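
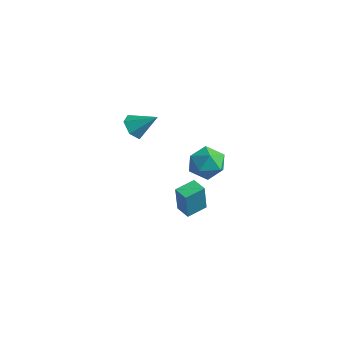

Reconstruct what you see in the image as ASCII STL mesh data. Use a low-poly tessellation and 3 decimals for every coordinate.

solid 
facet normal 0.247 0.964 -0.099
outer loop
vertex -0.131 2.458 -0.79
vertex -1.099 2.756 -0.3
vertex -0.18 2.585 0.327
endloop
endfacet
facet normal 0.829 0.558 -0.027
outer loop
vertex -0.131 2.458 -0.79
vertex -0.18 2.585 0.327
vertex 0.387 1.721 -0.116
endloop
endfacet
facet normal 0.829 0.076 -0.554
outer loop
vertex -0.131 2.458 -0.79
vertex 0.387 1.721 -0.116
vertex -0.181 1.357 -1.017
endloop
endfacet
facet normal 0.246 0.185 -0.951
outer loop
vertex -0.131 2.458 -0.79
vertex -0.181 1.357 -1.017
vertex -1.1 1.997 -1.13
endloop
endfacet
facet normal -0.114 0.733 -0.670
outer loop
vertex -0.131 2.458 -0.79
vertex -1.1 1.997 -1.13
vertex -1.099 2.756 -0.3
endloop
endfacet
facet normal 0.779 0.207 0.592
outer loop
vertex 0.387 1.721 -0.116
vertex -0.18 2.585 0.327
vertex -0.26 1.563 0.79
endloop
endfacet
facet normal -0.164 0.864 0.476
outer loop
vertex -0.18 2.585 0.327
vertex -1.099 2.756 -0.3
vertex -1.179 2.203 0.677
endloop
endfacet
facet normal -0.747 0.491 -0.448
outer loop
vertex -1.099 2.756 -0.3
vertex -1.1 1.997 -1.13
vertex -1.747 1.839 -0.224
endloop
endfacet
facet normal -0.165 -0.396 -0.903
outer loop
vertex -1.1 1.997 -1.13
vertex -0.181 1.357 -1.017
vertex -1.18 0.975 -0.667
endloop
endfacet
facet normal 0.778 -0.572 -0.260
outer loop
vertex -0.181 1.357 -1.017
vertex 0.387 1.721 -0.116
vertex -0.261 0.804 -0.04
endloop
endfacet
facet normal -0.246 -0.185 0.951
outer loop
vertex -1.229 1.102 0.45
vertex -0.26 1.563 0.79
vertex -1.179 2.203 0.677
endloop
endfacet
facet normal -0.829 -0.076 0.554
outer loop
vertex -1.229 1.102 0.45
vertex -1.179 2.203 0.677
vertex -1.747 1.839 -0.224
endloop
endfacet
facet normal -0.829 -0.558 0.027
outer loop
vertex -1.229 1.102 0.45
vertex -1.747 1.839 -0.224
vertex -1.18 0.975 -0.667
endloop
endfacet
facet normal -0.247 -0.964 0.099
outer loop
vertex -1.229 1.102 0.45
vertex -1.18 0.975 -0.667
vertex -0.261 0.804 -0.04
endloop
endfacet
facet normal 0.114 -0.733 0.670
outer loop
vertex -1.229 1.102 0.45
vertex -0.261 0.804 -0.04
vertex -0.26 1.563 0.79
endloop
endfacet
facet normal 0.165 0.396 0.903
outer loop
vertex -1.179 2.203 0.677
vertex -0.26 1.563 0.79
vertex -0.18 2.585 0.327
endloop
endfacet
facet normal -0.778 0.572 0.260
outer loop
vertex -1.747 1.839 -0.224
vertex -1.179 2.203 0.677
vertex -1.099 2.756 -0.3
endloop
endfacet
facet normal -0.779 -0.207 -0.592
outer loop
vertex -1.18 0.975 -0.667
vertex -1.747 1.839 -0.224
vertex -1.1 1.997 -1.13
endloop
endfacet
facet normal 0.164 -0.864 -0.476
outer loop
vertex -0.261 0.804 -0.04
vertex -1.18 0.975 -0.667
vertex -0.181 1.357 -1.017
endloop
endfacet
facet normal 0.747 -0.491 0.448
outer loop
vertex -0.26 1.563 0.79
vertex -0.261 0.804 -0.04
vertex 0.387 1.721 -0.116
endloop
endfacet
facet normal -0.659 -0.455 -0.599
outer loop
vertex -3.705 -0.88 1.959
vertex -4.137 -0.164 1.891
vertex -3.522 -0.336 1.345
endloop
endfacet
facet normal 0.928 -0.369 -0.050
outer loop
vertex -3.705 -0.88 1.959
vertex -3.522 -0.336 1.345
vertex -3.083 0.564 2.849
endloop
endfacet
facet normal -0.659 -0.455 -0.599
outer loop
vertex -3.522 -0.336 1.345
vertex -4.137 -0.164 1.891
vertex -3.955 0.38 1.277
endloop
endfacet
facet normal 0.771 0.421 -0.477
outer loop
vertex -3.522 -0.336 1.345
vertex -3.955 0.38 1.277
vertex -3.083 0.564 2.849
endloop
endfacet
facet normal -0.659 -0.455 -0.599
outer loop
vertex -3.955 0.38 1.277
vertex -4.137 -0.164 1.891
vertex -4.57 0.553 1.823
endloop
endfacet
facet normal 0.116 0.977 -0.179
outer loop
vertex -3.955 0.38 1.277
vertex -4.57 0.553 1.823
vertex -3.083 0.564 2.849
endloop
endfacet
facet normal -0.659 -0.455 -0.599
outer loop
vertex -4.57 0.553 1.823
vertex -4.137 -0.164 1.891
vertex -4.752 0.009 2.436
endloop
endfacet
facet normal -0.383 0.744 0.547
outer loop
vertex -4.57 0.553 1.823
vertex -4.752 0.009 2.436
vertex -3.083 0.564 2.849
endloop
endfacet
facet normal -0.659 -0.454 -0.600
outer loop
vertex -4.752 0.009 2.436
vertex -4.137 -0.164 1.891
vertex -4.32 -0.708 2.504
endloop
endfacet
facet normal -0.226 -0.044 0.973
outer loop
vertex -4.752 0.009 2.436
vertex -4.32 -0.708 2.504
vertex -3.083 0.564 2.849
endloop
endfacet
facet normal -0.659 -0.454 -0.600
outer loop
vertex -4.32 -0.708 2.504
vertex -4.137 -0.164 1.891
vertex -3.705 -0.88 1.959
endloop
endfacet
facet normal 0.430 -0.601 0.674
outer loop
vertex -4.32 -0.708 2.504
vertex -3.705 -0.88 1.959
vertex -3.083 0.564 2.849
endloop
endfacet
facet normal -0.985 0.138 0.108
outer loop
vertex 2.809 -4.025 2.889
vertex 2.985 -2.914 3.07
vertex 2.668 -3.73 1.22
endloop
endfacet
facet normal -0.154 -0.975 -0.159
outer loop
vertex 3.495 -3.846 1.13
vertex 2.809 -4.025 2.889
vertex 2.668 -3.73 1.22
endloop
endfacet
facet normal -0.985 0.138 0.108
outer loop
vertex 2.668 -3.73 1.22
vertex 2.985 -2.914 3.07
vertex 2.844 -2.618 1.402
endloop
endfacet
facet normal -0.082 0.174 -0.981
outer loop
vertex 2.844 -2.618 1.402
vertex 3.495 -3.846 1.13
vertex 2.668 -3.73 1.22
endloop
endfacet
facet normal 0.083 -0.173 0.981
outer loop
vertex 2.809 -4.025 2.889
vertex 3.812 -3.03 2.98
vertex 2.985 -2.914 3.07
endloop
endfacet
facet normal -0.156 -0.975 -0.160
outer loop
vertex 3.636 -4.142 2.798
vertex 2.809 -4.025 2.889
vertex 3.495 -3.846 1.13
endloop
endfacet
facet normal 0.083 -0.174 0.981
outer loop
vertex 3.636 -4.142 2.798
vertex 3.812 -3.03 2.98
vertex 2.809 -4.025 2.889
endloop
endfacet
facet normal 0.154 0.975 0.160
outer loop
vertex 2.985 -2.914 3.07
vertex 3.812 -3.03 2.98
vertex 2.844 -2.618 1.402
endloop
endfacet
facet normal -0.083 0.173 -0.981
outer loop
vertex 3.671 -2.735 1.311
vertex 3.495 -3.846 1.13
vertex 2.844 -2.618 1.402
endloop
endfacet
facet normal 0.155 0.975 0.159
outer loop
vertex 2.844 -2.618 1.402
vertex 3.812 -3.03 2.98
vertex 3.671 -2.735 1.311
endloop
endfacet
facet normal 0.984 -0.138 -0.108
outer loop
vertex 3.671 -2.735 1.311
vertex 3.636 -4.142 2.798
vertex 3.495 -3.846 1.13
endloop
endfacet
facet normal 0.985 -0.138 -0.108
outer loop
vertex 3.812 -3.03 2.98
vertex 3.636 -4.142 2.798
vertex 3.671 -2.735 1.311
endloop
endfacet

endsolid


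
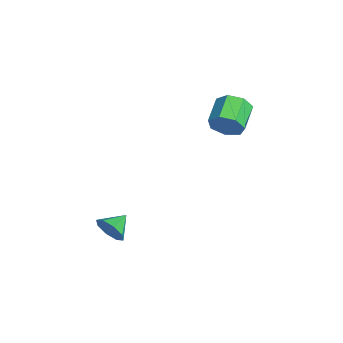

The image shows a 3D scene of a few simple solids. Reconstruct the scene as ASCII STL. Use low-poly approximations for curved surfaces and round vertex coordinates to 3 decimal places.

solid 
facet normal 0.630 -0.708 -0.319
outer loop
vertex 4.472 -4.144 -1.816
vertex 3.895 -4.308 -2.591
vertex 4.654 -3.717 -2.405
endloop
endfacet
facet normal 0.271 0.737 0.618
outer loop
vertex 4.472 -4.144 -1.816
vertex 4.654 -3.717 -2.405
vertex 3.025 -3.332 -2.149
endloop
endfacet
facet normal 0.630 -0.708 -0.320
outer loop
vertex 4.654 -3.717 -2.405
vertex 3.895 -4.308 -2.591
vertex 4.39 -3.636 -3.103
endloop
endfacet
facet normal 0.234 0.972 0.024
outer loop
vertex 4.654 -3.717 -2.405
vertex 4.39 -3.636 -3.103
vertex 3.025 -3.332 -2.149
endloop
endfacet
facet normal 0.630 -0.708 -0.320
outer loop
vertex 4.39 -3.636 -3.103
vertex 3.895 -4.308 -2.591
vertex 3.836 -3.949 -3.501
endloop
endfacet
facet normal -0.143 0.865 -0.481
outer loop
vertex 4.39 -3.636 -3.103
vertex 3.836 -3.949 -3.501
vertex 3.025 -3.332 -2.149
endloop
endfacet
facet normal 0.630 -0.707 -0.320
outer loop
vertex 3.836 -3.949 -3.501
vertex 3.895 -4.308 -2.591
vertex 3.317 -4.473 -3.365
endloop
endfacet
facet normal -0.640 0.478 -0.602
outer loop
vertex 3.836 -3.949 -3.501
vertex 3.317 -4.473 -3.365
vertex 3.025 -3.332 -2.149
endloop
endfacet
facet normal 0.630 -0.708 -0.320
outer loop
vertex 3.317 -4.473 -3.365
vertex 3.895 -4.308 -2.591
vertex 3.136 -4.9 -2.776
endloop
endfacet
facet normal -0.963 0.039 -0.268
outer loop
vertex 3.317 -4.473 -3.365
vertex 3.136 -4.9 -2.776
vertex 3.025 -3.332 -2.149
endloop
endfacet
facet normal 0.630 -0.708 -0.320
outer loop
vertex 3.136 -4.9 -2.776
vertex 3.895 -4.308 -2.591
vertex 3.399 -4.981 -2.078
endloop
endfacet
facet normal -0.925 -0.196 0.326
outer loop
vertex 3.136 -4.9 -2.776
vertex 3.399 -4.981 -2.078
vertex 3.025 -3.332 -2.149
endloop
endfacet
facet normal 0.629 -0.708 -0.320
outer loop
vertex 3.399 -4.981 -2.078
vertex 3.895 -4.308 -2.591
vertex 3.953 -4.668 -1.681
endloop
endfacet
facet normal -0.547 -0.088 0.833
outer loop
vertex 3.399 -4.981 -2.078
vertex 3.953 -4.668 -1.681
vertex 3.025 -3.332 -2.149
endloop
endfacet
facet normal 0.631 -0.707 -0.320
outer loop
vertex 3.953 -4.668 -1.681
vertex 3.895 -4.308 -2.591
vertex 4.472 -4.144 -1.816
endloop
endfacet
facet normal -0.052 0.298 0.953
outer loop
vertex 3.953 -4.668 -1.681
vertex 4.472 -4.144 -1.816
vertex 3.025 -3.332 -2.149
endloop
endfacet
facet normal 0.863 -0.375 -0.337
outer loop
vertex 0.701 2.899 3.318
vertex 0.187 2.463 2.487
vertex 0.636 3.431 2.56
endloop
endfacet
facet normal 0.499 0.729 0.469
outer loop
vertex 0.701 2.899 3.318
vertex 0.636 3.431 2.56
vertex -0.854 3.573 3.925
endloop
endfacet
facet normal 0.499 0.728 0.469
outer loop
vertex -0.854 3.573 3.925
vertex 0.636 3.431 2.56
vertex -0.919 4.106 3.167
endloop
endfacet
facet normal -0.864 0.374 0.337
outer loop
vertex -0.854 3.573 3.925
vertex -0.919 4.106 3.167
vertex -1.367 3.137 3.093
endloop
endfacet
facet normal 0.864 -0.375 -0.337
outer loop
vertex 0.636 3.431 2.56
vertex 0.187 2.463 2.487
vertex 0.234 3.235 1.747
endloop
endfacet
facet normal 0.257 0.903 -0.345
outer loop
vertex 0.636 3.431 2.56
vertex 0.234 3.235 1.747
vertex -0.919 4.106 3.167
endloop
endfacet
facet normal 0.256 0.903 -0.346
outer loop
vertex -0.919 4.106 3.167
vertex 0.234 3.235 1.747
vertex -1.321 3.909 2.354
endloop
endfacet
facet normal -0.864 0.374 0.337
outer loop
vertex -0.919 4.106 3.167
vertex -1.321 3.909 2.354
vertex -1.367 3.137 3.093
endloop
endfacet
facet normal 0.864 -0.375 -0.337
outer loop
vertex 0.234 3.235 1.747
vertex 0.187 2.463 2.487
vertex -0.204 2.457 1.491
endloop
endfacet
facet normal -0.179 0.397 -0.900
outer loop
vertex 0.234 3.235 1.747
vertex -0.204 2.457 1.491
vertex -1.321 3.909 2.354
endloop
endfacet
facet normal -0.179 0.398 -0.900
outer loop
vertex -1.321 3.909 2.354
vertex -0.204 2.457 1.491
vertex -1.758 3.131 2.097
endloop
endfacet
facet normal -0.864 0.374 0.337
outer loop
vertex -1.321 3.909 2.354
vertex -1.758 3.131 2.097
vertex -1.367 3.137 3.093
endloop
endfacet
facet normal 0.864 -0.375 -0.337
outer loop
vertex -0.204 2.457 1.491
vertex 0.187 2.463 2.487
vertex -0.347 1.683 1.985
endloop
endfacet
facet normal -0.480 -0.407 -0.777
outer loop
vertex -0.204 2.457 1.491
vertex -0.347 1.683 1.985
vertex -1.758 3.131 2.097
endloop
endfacet
facet normal -0.480 -0.408 -0.777
outer loop
vertex -1.758 3.131 2.097
vertex -0.347 1.683 1.985
vertex -1.901 2.358 2.591
endloop
endfacet
facet normal -0.864 0.375 0.337
outer loop
vertex -1.758 3.131 2.097
vertex -1.901 2.358 2.591
vertex -1.367 3.137 3.093
endloop
endfacet
facet normal 0.864 -0.374 -0.338
outer loop
vertex -0.347 1.683 1.985
vertex 0.187 2.463 2.487
vertex -0.087 1.497 2.856
endloop
endfacet
facet normal -0.420 -0.905 -0.068
outer loop
vertex -0.347 1.683 1.985
vertex -0.087 1.497 2.856
vertex -1.901 2.358 2.591
endloop
endfacet
facet normal -0.419 -0.905 -0.070
outer loop
vertex -1.901 2.358 2.591
vertex -0.087 1.497 2.856
vertex -1.642 2.171 3.463
endloop
endfacet
facet normal -0.864 0.375 0.337
outer loop
vertex -1.901 2.358 2.591
vertex -1.642 2.171 3.463
vertex -1.367 3.137 3.093
endloop
endfacet
facet normal 0.864 -0.374 -0.337
outer loop
vertex -0.087 1.497 2.856
vertex 0.187 2.463 2.487
vertex 0.379 2.038 3.45
endloop
endfacet
facet normal -0.043 -0.722 0.691
outer loop
vertex -0.087 1.497 2.856
vertex 0.379 2.038 3.45
vertex -1.642 2.171 3.463
endloop
endfacet
facet normal -0.043 -0.721 0.692
outer loop
vertex -1.642 2.171 3.463
vertex 0.379 2.038 3.45
vertex -1.176 2.712 4.056
endloop
endfacet
facet normal -0.864 0.375 0.337
outer loop
vertex -1.642 2.171 3.463
vertex -1.176 2.712 4.056
vertex -1.367 3.137 3.093
endloop
endfacet
facet normal 0.864 -0.375 -0.338
outer loop
vertex 0.379 2.038 3.45
vertex 0.187 2.463 2.487
vertex 0.701 2.899 3.318
endloop
endfacet
facet normal 0.365 0.006 0.931
outer loop
vertex 0.379 2.038 3.45
vertex 0.701 2.899 3.318
vertex -1.176 2.712 4.056
endloop
endfacet
facet normal 0.365 0.005 0.931
outer loop
vertex -1.176 2.712 4.056
vertex 0.701 2.899 3.318
vertex -0.854 3.573 3.925
endloop
endfacet
facet normal -0.864 0.374 0.337
outer loop
vertex -1.176 2.712 4.056
vertex -0.854 3.573 3.925
vertex -1.367 3.137 3.093
endloop
endfacet

endsolid


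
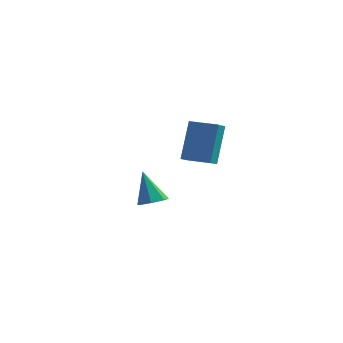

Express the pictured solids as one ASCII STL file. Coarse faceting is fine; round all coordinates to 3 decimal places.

solid 
facet normal 0.364 -0.171 -0.915
outer loop
vertex -2.104 2.63 -3.556
vertex -2.756 2.788 -3.845
vertex -2.198 3.238 -3.707
endloop
endfacet
facet normal 0.736 0.268 0.621
outer loop
vertex -2.104 2.63 -3.556
vertex -2.198 3.238 -3.707
vertex -3.404 3.092 -2.215
endloop
endfacet
facet normal 0.364 -0.171 -0.915
outer loop
vertex -2.198 3.238 -3.707
vertex -2.756 2.788 -3.845
vertex -2.712 3.507 -3.962
endloop
endfacet
facet normal 0.303 0.893 0.332
outer loop
vertex -2.198 3.238 -3.707
vertex -2.712 3.507 -3.962
vertex -3.404 3.092 -2.215
endloop
endfacet
facet normal 0.365 -0.171 -0.915
outer loop
vertex -2.712 3.507 -3.962
vertex -2.756 2.788 -3.845
vertex -3.259 3.234 -4.129
endloop
endfacet
facet normal -0.454 0.890 0.032
outer loop
vertex -2.712 3.507 -3.962
vertex -3.259 3.234 -4.129
vertex -3.404 3.092 -2.215
endloop
endfacet
facet normal 0.364 -0.173 -0.915
outer loop
vertex -3.259 3.234 -4.129
vertex -2.756 2.788 -3.845
vertex -3.427 2.625 -4.081
endloop
endfacet
facet normal -0.964 0.262 -0.054
outer loop
vertex -3.259 3.234 -4.129
vertex -3.427 2.625 -4.081
vertex -3.404 3.092 -2.215
endloop
endfacet
facet normal 0.364 -0.171 -0.916
outer loop
vertex -3.427 2.625 -4.081
vertex -2.756 2.788 -3.845
vertex -3.089 2.138 -3.856
endloop
endfacet
facet normal -0.843 -0.520 0.140
outer loop
vertex -3.427 2.625 -4.081
vertex -3.089 2.138 -3.856
vertex -3.404 3.092 -2.215
endloop
endfacet
facet normal 0.365 -0.172 -0.915
outer loop
vertex -3.089 2.138 -3.856
vertex -2.756 2.788 -3.845
vertex -2.501 2.141 -3.622
endloop
endfacet
facet normal -0.182 -0.865 0.468
outer loop
vertex -3.089 2.138 -3.856
vertex -2.501 2.141 -3.622
vertex -3.404 3.092 -2.215
endloop
endfacet
facet normal 0.364 -0.172 -0.915
outer loop
vertex -2.501 2.141 -3.622
vertex -2.756 2.788 -3.845
vertex -2.104 2.63 -3.556
endloop
endfacet
facet normal 0.520 -0.514 0.682
outer loop
vertex -2.501 2.141 -3.622
vertex -2.104 2.63 -3.556
vertex -3.404 3.092 -2.215
endloop
endfacet
facet normal -0.996 -0.081 0.025
outer loop
vertex 1.009 -1.419 2.903
vertex 0.935 -0.618 2.548
vertex 1.029 -2.224 1.084
endloop
endfacet
facet normal 0.084 -0.911 0.404
outer loop
vertex 2.285 -2.122 1.052
vertex 1.009 -1.419 2.903
vertex 1.029 -2.224 1.084
endloop
endfacet
facet normal -0.996 -0.081 0.025
outer loop
vertex 1.029 -2.224 1.084
vertex 0.935 -0.618 2.548
vertex 0.955 -1.423 0.728
endloop
endfacet
facet normal 0.010 -0.405 -0.914
outer loop
vertex 0.955 -1.423 0.728
vertex 2.285 -2.122 1.052
vertex 1.029 -2.224 1.084
endloop
endfacet
facet normal -0.010 0.404 0.915
outer loop
vertex 1.009 -1.419 2.903
vertex 2.191 -0.516 2.516
vertex 0.935 -0.618 2.548
endloop
endfacet
facet normal 0.084 -0.911 0.404
outer loop
vertex 2.265 -1.317 2.872
vertex 1.009 -1.419 2.903
vertex 2.285 -2.122 1.052
endloop
endfacet
facet normal -0.010 0.405 0.914
outer loop
vertex 2.265 -1.317 2.872
vertex 2.191 -0.516 2.516
vertex 1.009 -1.419 2.903
endloop
endfacet
facet normal -0.084 0.911 -0.404
outer loop
vertex 0.935 -0.618 2.548
vertex 2.191 -0.516 2.516
vertex 0.955 -1.423 0.728
endloop
endfacet
facet normal 0.010 -0.404 -0.915
outer loop
vertex 2.211 -1.321 0.697
vertex 2.285 -2.122 1.052
vertex 0.955 -1.423 0.728
endloop
endfacet
facet normal -0.084 0.911 -0.404
outer loop
vertex 0.955 -1.423 0.728
vertex 2.191 -0.516 2.516
vertex 2.211 -1.321 0.697
endloop
endfacet
facet normal 0.996 0.081 -0.025
outer loop
vertex 2.211 -1.321 0.697
vertex 2.265 -1.317 2.872
vertex 2.285 -2.122 1.052
endloop
endfacet
facet normal 0.996 0.081 -0.025
outer loop
vertex 2.191 -0.516 2.516
vertex 2.265 -1.317 2.872
vertex 2.211 -1.321 0.697
endloop
endfacet

endsolid


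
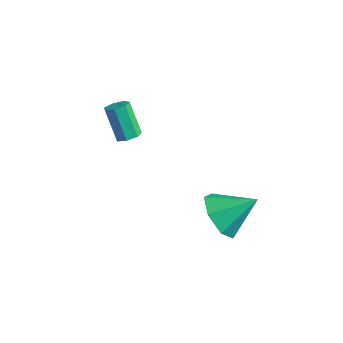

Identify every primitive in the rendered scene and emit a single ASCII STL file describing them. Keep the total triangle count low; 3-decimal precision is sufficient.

solid 
facet normal 0.524 -0.149 -0.838
outer loop
vertex -2.764 -3.894 -1.295
vertex -3.206 -3.913 -1.568
vertex -2.911 -3.5 -1.457
endloop
endfacet
facet normal 0.786 0.462 0.410
outer loop
vertex -2.764 -3.894 -1.295
vertex -2.911 -3.5 -1.457
vertex -3.552 -3.668 -0.038
endloop
endfacet
facet normal 0.787 0.462 0.410
outer loop
vertex -3.552 -3.668 -0.038
vertex -2.911 -3.5 -1.457
vertex -3.699 -3.273 -0.201
endloop
endfacet
facet normal -0.526 0.150 0.837
outer loop
vertex -3.552 -3.668 -0.038
vertex -3.699 -3.273 -0.201
vertex -3.994 -3.687 -0.312
endloop
endfacet
facet normal 0.526 -0.151 -0.837
outer loop
vertex -2.911 -3.5 -1.457
vertex -3.206 -3.913 -1.568
vertex -3.28 -3.416 -1.704
endloop
endfacet
facet normal 0.238 0.971 -0.026
outer loop
vertex -2.911 -3.5 -1.457
vertex -3.28 -3.416 -1.704
vertex -3.699 -3.273 -0.201
endloop
endfacet
facet normal 0.237 0.971 -0.026
outer loop
vertex -3.699 -3.273 -0.201
vertex -3.28 -3.416 -1.704
vertex -4.067 -3.19 -0.447
endloop
endfacet
facet normal -0.526 0.150 0.837
outer loop
vertex -3.699 -3.273 -0.201
vertex -4.067 -3.19 -0.447
vertex -3.994 -3.687 -0.312
endloop
endfacet
facet normal 0.525 -0.151 -0.837
outer loop
vertex -3.28 -3.416 -1.704
vertex -3.206 -3.913 -1.568
vertex -3.593 -3.707 -1.848
endloop
endfacet
facet normal -0.493 0.749 -0.443
outer loop
vertex -3.28 -3.416 -1.704
vertex -3.593 -3.707 -1.848
vertex -4.067 -3.19 -0.447
endloop
endfacet
facet normal -0.491 0.750 -0.443
outer loop
vertex -4.067 -3.19 -0.447
vertex -3.593 -3.707 -1.848
vertex -4.381 -3.481 -0.592
endloop
endfacet
facet normal -0.526 0.150 0.837
outer loop
vertex -4.067 -3.19 -0.447
vertex -4.381 -3.481 -0.592
vertex -3.994 -3.687 -0.312
endloop
endfacet
facet normal 0.525 -0.152 -0.837
outer loop
vertex -3.593 -3.707 -1.848
vertex -3.206 -3.913 -1.568
vertex -3.615 -4.153 -1.781
endloop
endfacet
facet normal -0.849 -0.037 -0.526
outer loop
vertex -3.593 -3.707 -1.848
vertex -3.615 -4.153 -1.781
vertex -4.381 -3.481 -0.592
endloop
endfacet
facet normal -0.849 -0.037 -0.526
outer loop
vertex -4.381 -3.481 -0.592
vertex -3.615 -4.153 -1.781
vertex -4.403 -3.927 -0.525
endloop
endfacet
facet normal -0.525 0.152 0.837
outer loop
vertex -4.381 -3.481 -0.592
vertex -4.403 -3.927 -0.525
vertex -3.994 -3.687 -0.312
endloop
endfacet
facet normal 0.525 -0.151 -0.838
outer loop
vertex -3.615 -4.153 -1.781
vertex -3.206 -3.913 -1.568
vertex -3.329 -4.418 -1.554
endloop
endfacet
facet normal -0.568 -0.795 -0.213
outer loop
vertex -3.615 -4.153 -1.781
vertex -3.329 -4.418 -1.554
vertex -4.403 -3.927 -0.525
endloop
endfacet
facet normal -0.568 -0.795 -0.213
outer loop
vertex -4.403 -3.927 -0.525
vertex -3.329 -4.418 -1.554
vertex -4.117 -4.192 -0.298
endloop
endfacet
facet normal -0.525 0.151 0.838
outer loop
vertex -4.403 -3.927 -0.525
vertex -4.117 -4.192 -0.298
vertex -3.994 -3.687 -0.312
endloop
endfacet
facet normal 0.524 -0.151 -0.838
outer loop
vertex -3.329 -4.418 -1.554
vertex -3.206 -3.913 -1.568
vertex -2.95 -4.303 -1.338
endloop
endfacet
facet normal 0.141 -0.955 0.261
outer loop
vertex -3.329 -4.418 -1.554
vertex -2.95 -4.303 -1.338
vertex -4.117 -4.192 -0.298
endloop
endfacet
facet normal 0.141 -0.955 0.260
outer loop
vertex -4.117 -4.192 -0.298
vertex -2.95 -4.303 -1.338
vertex -3.738 -4.077 -0.081
endloop
endfacet
facet normal -0.525 0.151 0.837
outer loop
vertex -4.117 -4.192 -0.298
vertex -3.738 -4.077 -0.081
vertex -3.994 -3.687 -0.312
endloop
endfacet
facet normal 0.524 -0.150 -0.838
outer loop
vertex -2.95 -4.303 -1.338
vertex -3.206 -3.913 -1.568
vertex -2.764 -3.894 -1.295
endloop
endfacet
facet normal 0.745 -0.395 0.538
outer loop
vertex -2.95 -4.303 -1.338
vertex -2.764 -3.894 -1.295
vertex -3.738 -4.077 -0.081
endloop
endfacet
facet normal 0.745 -0.395 0.538
outer loop
vertex -3.738 -4.077 -0.081
vertex -2.764 -3.894 -1.295
vertex -3.552 -3.668 -0.038
endloop
endfacet
facet normal -0.526 0.151 0.837
outer loop
vertex -3.738 -4.077 -0.081
vertex -3.552 -3.668 -0.038
vertex -3.994 -3.687 -0.312
endloop
endfacet
facet normal -0.595 -0.585 -0.551
outer loop
vertex 1.233 -2.969 -5.066
vertex 0.901 -3.482 -4.163
vertex 0.474 -2.599 -4.64
endloop
endfacet
facet normal 0.259 0.909 -0.328
outer loop
vertex 1.233 -2.969 -5.066
vertex 0.474 -2.599 -4.64
vertex 1.899 -2.498 -3.237
endloop
endfacet
facet normal -0.594 -0.585 -0.552
outer loop
vertex 0.474 -2.599 -4.64
vertex 0.901 -3.482 -4.163
vertex 0.036 -2.894 -3.855
endloop
endfacet
facet normal -0.268 0.942 0.204
outer loop
vertex 0.474 -2.599 -4.64
vertex 0.036 -2.894 -3.855
vertex 1.899 -2.498 -3.237
endloop
endfacet
facet normal -0.594 -0.585 -0.551
outer loop
vertex 0.036 -2.894 -3.855
vertex 0.901 -3.482 -4.163
vertex 0.249 -3.631 -3.302
endloop
endfacet
facet normal -0.367 0.488 0.792
outer loop
vertex 0.036 -2.894 -3.855
vertex 0.249 -3.631 -3.302
vertex 1.899 -2.498 -3.237
endloop
endfacet
facet normal -0.594 -0.586 -0.551
outer loop
vertex 0.249 -3.631 -3.302
vertex 0.901 -3.482 -4.163
vertex 0.953 -4.256 -3.397
endloop
endfacet
facet normal 0.036 -0.110 0.993
outer loop
vertex 0.249 -3.631 -3.302
vertex 0.953 -4.256 -3.397
vertex 1.899 -2.498 -3.237
endloop
endfacet
facet normal -0.595 -0.585 -0.551
outer loop
vertex 0.953 -4.256 -3.397
vertex 0.901 -3.482 -4.163
vertex 1.617 -4.298 -4.069
endloop
endfacet
facet normal 0.638 -0.403 0.656
outer loop
vertex 0.953 -4.256 -3.397
vertex 1.617 -4.298 -4.069
vertex 1.899 -2.498 -3.237
endloop
endfacet
facet normal -0.595 -0.585 -0.551
outer loop
vertex 1.617 -4.298 -4.069
vertex 0.901 -3.482 -4.163
vertex 1.742 -3.725 -4.812
endloop
endfacet
facet normal 0.985 -0.170 0.034
outer loop
vertex 1.617 -4.298 -4.069
vertex 1.742 -3.725 -4.812
vertex 1.899 -2.498 -3.237
endloop
endfacet
facet normal -0.595 -0.585 -0.551
outer loop
vertex 1.742 -3.725 -4.812
vertex 0.901 -3.482 -4.163
vertex 1.233 -2.969 -5.066
endloop
endfacet
facet normal 0.816 0.414 -0.404
outer loop
vertex 1.742 -3.725 -4.812
vertex 1.233 -2.969 -5.066
vertex 1.899 -2.498 -3.237
endloop
endfacet

endsolid


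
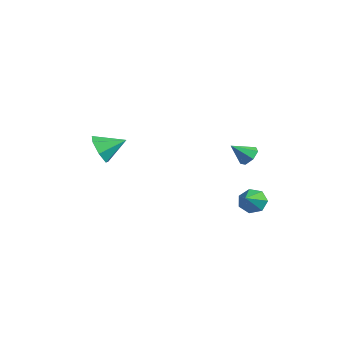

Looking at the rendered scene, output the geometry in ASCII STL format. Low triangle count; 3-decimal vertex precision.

solid 
facet normal -0.577 0.603 -0.551
outer loop
vertex 3.182 5.095 -2.443
vertex 2.651 4.493 -2.546
vertex 2.674 5.051 -1.959
endloop
endfacet
facet normal 0.570 0.510 0.644
outer loop
vertex 3.182 5.095 -2.443
vertex 2.674 5.051 -1.959
vertex 3.689 3.407 -1.554
endloop
endfacet
facet normal -0.577 0.603 -0.551
outer loop
vertex 2.674 5.051 -1.959
vertex 2.651 4.493 -2.546
vertex 2.148 4.586 -1.917
endloop
endfacet
facet normal -0.087 0.187 0.978
outer loop
vertex 2.674 5.051 -1.959
vertex 2.148 4.586 -1.917
vertex 3.689 3.407 -1.554
endloop
endfacet
facet normal -0.578 0.602 -0.551
outer loop
vertex 2.148 4.586 -1.917
vertex 2.651 4.493 -2.546
vertex 2.001 4.051 -2.348
endloop
endfacet
facet normal -0.515 -0.448 0.731
outer loop
vertex 2.148 4.586 -1.917
vertex 2.001 4.051 -2.348
vertex 3.689 3.407 -1.554
endloop
endfacet
facet normal -0.577 0.602 -0.551
outer loop
vertex 2.001 4.051 -2.348
vertex 2.651 4.493 -2.546
vertex 2.343 3.848 -2.928
endloop
endfacet
facet normal -0.392 -0.916 0.090
outer loop
vertex 2.001 4.051 -2.348
vertex 2.343 3.848 -2.928
vertex 3.689 3.407 -1.554
endloop
endfacet
facet normal -0.578 0.602 -0.551
outer loop
vertex 2.343 3.848 -2.928
vertex 2.651 4.493 -2.546
vertex 2.916 4.131 -3.22
endloop
endfacet
facet normal 0.191 -0.865 -0.464
outer loop
vertex 2.343 3.848 -2.928
vertex 2.916 4.131 -3.22
vertex 3.689 3.407 -1.554
endloop
endfacet
facet normal -0.577 0.603 -0.551
outer loop
vertex 2.916 4.131 -3.22
vertex 2.651 4.493 -2.546
vertex 3.29 4.686 -3.004
endloop
endfacet
facet normal 0.791 -0.334 -0.512
outer loop
vertex 2.916 4.131 -3.22
vertex 3.29 4.686 -3.004
vertex 3.689 3.407 -1.554
endloop
endfacet
facet normal -0.577 0.603 -0.551
outer loop
vertex 3.29 4.686 -3.004
vertex 2.651 4.493 -2.546
vertex 3.182 5.095 -2.443
endloop
endfacet
facet normal 0.960 0.279 -0.018
outer loop
vertex 3.29 4.686 -3.004
vertex 3.182 5.095 -2.443
vertex 3.689 3.407 -1.554
endloop
endfacet
facet normal 0.274 0.709 -0.650
outer loop
vertex 2.782 3.943 0.347
vertex 2.385 4.4 0.678
vertex 3.048 4.246 0.79
endloop
endfacet
facet normal 0.645 -0.753 0.128
outer loop
vertex 2.782 3.943 0.347
vertex 3.048 4.246 0.79
vertex 2.035 3.5 1.502
endloop
endfacet
facet normal 0.274 0.709 -0.649
outer loop
vertex 3.048 4.246 0.79
vertex 2.385 4.4 0.678
vertex 2.814 4.665 1.149
endloop
endfacet
facet normal 0.668 -0.233 0.707
outer loop
vertex 3.048 4.246 0.79
vertex 2.814 4.665 1.149
vertex 2.035 3.5 1.502
endloop
endfacet
facet normal 0.274 0.710 -0.649
outer loop
vertex 2.814 4.665 1.149
vertex 2.385 4.4 0.678
vertex 2.257 4.884 1.153
endloop
endfacet
facet normal 0.097 0.229 0.969
outer loop
vertex 2.814 4.665 1.149
vertex 2.257 4.884 1.153
vertex 2.035 3.5 1.502
endloop
endfacet
facet normal 0.276 0.709 -0.648
outer loop
vertex 2.257 4.884 1.153
vertex 2.385 4.4 0.678
vertex 1.796 4.74 0.799
endloop
endfacet
facet normal -0.638 0.283 0.716
outer loop
vertex 2.257 4.884 1.153
vertex 1.796 4.74 0.799
vertex 2.035 3.5 1.502
endloop
endfacet
facet normal 0.276 0.709 -0.650
outer loop
vertex 1.796 4.74 0.799
vertex 2.385 4.4 0.678
vertex 1.778 4.339 0.354
endloop
endfacet
facet normal -0.984 -0.111 0.139
outer loop
vertex 1.796 4.74 0.799
vertex 1.778 4.339 0.354
vertex 2.035 3.5 1.502
endloop
endfacet
facet normal 0.275 0.709 -0.649
outer loop
vertex 1.778 4.339 0.354
vertex 2.385 4.4 0.678
vertex 2.217 3.985 0.153
endloop
endfacet
facet normal -0.679 -0.657 -0.328
outer loop
vertex 1.778 4.339 0.354
vertex 2.217 3.985 0.153
vertex 2.035 3.5 1.502
endloop
endfacet
facet normal 0.276 0.709 -0.649
outer loop
vertex 2.217 3.985 0.153
vertex 2.385 4.4 0.678
vertex 2.782 3.943 0.347
endloop
endfacet
facet normal 0.044 -0.942 -0.333
outer loop
vertex 2.217 3.985 0.153
vertex 2.782 3.943 0.347
vertex 2.035 3.5 1.502
endloop
endfacet
facet normal -0.371 -0.823 -0.430
outer loop
vertex -3.327 -0.975 -1.003
vertex -4.16 -0.906 -0.418
vertex -3.994 -0.499 -1.339
endloop
endfacet
facet normal 0.656 0.575 -0.489
outer loop
vertex -3.327 -0.975 -1.003
vertex -3.994 -0.499 -1.339
vertex -3.58 0.386 0.258
endloop
endfacet
facet normal -0.370 -0.823 -0.431
outer loop
vertex -3.994 -0.499 -1.339
vertex -4.16 -0.906 -0.418
vertex -4.786 -0.33 -0.982
endloop
endfacet
facet normal -0.029 0.877 -0.479
outer loop
vertex -3.994 -0.499 -1.339
vertex -4.786 -0.33 -0.982
vertex -3.58 0.386 0.258
endloop
endfacet
facet normal -0.370 -0.823 -0.431
outer loop
vertex -4.786 -0.33 -0.982
vertex -4.16 -0.906 -0.418
vertex -5.107 -0.595 -0.2
endloop
endfacet
facet normal -0.551 0.832 0.056
outer loop
vertex -4.786 -0.33 -0.982
vertex -5.107 -0.595 -0.2
vertex -3.58 0.386 0.258
endloop
endfacet
facet normal -0.370 -0.823 -0.431
outer loop
vertex -5.107 -0.595 -0.2
vertex -4.16 -0.906 -0.418
vertex -4.715 -1.094 0.417
endloop
endfacet
facet normal -0.518 0.474 0.712
outer loop
vertex -5.107 -0.595 -0.2
vertex -4.715 -1.094 0.417
vertex -3.58 0.386 0.258
endloop
endfacet
facet normal -0.370 -0.823 -0.431
outer loop
vertex -4.715 -1.094 0.417
vertex -4.16 -0.906 -0.418
vertex -3.906 -1.452 0.405
endloop
endfacet
facet normal 0.046 0.071 0.996
outer loop
vertex -4.715 -1.094 0.417
vertex -3.906 -1.452 0.405
vertex -3.58 0.386 0.258
endloop
endfacet
facet normal -0.371 -0.823 -0.431
outer loop
vertex -3.906 -1.452 0.405
vertex -4.16 -0.906 -0.418
vertex -3.288 -1.399 -0.227
endloop
endfacet
facet normal 0.716 -0.071 0.694
outer loop
vertex -3.906 -1.452 0.405
vertex -3.288 -1.399 -0.227
vertex -3.58 0.386 0.258
endloop
endfacet
facet normal -0.371 -0.823 -0.431
outer loop
vertex -3.288 -1.399 -0.227
vertex -4.16 -0.906 -0.418
vertex -3.327 -0.975 -1.003
endloop
endfacet
facet normal 0.988 0.152 0.034
outer loop
vertex -3.288 -1.399 -0.227
vertex -3.327 -0.975 -1.003
vertex -3.58 0.386 0.258
endloop
endfacet

endsolid


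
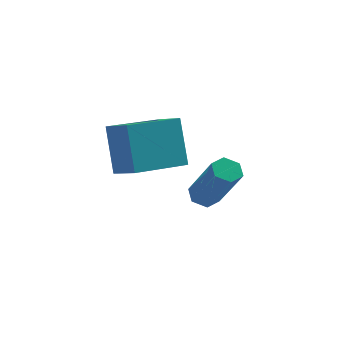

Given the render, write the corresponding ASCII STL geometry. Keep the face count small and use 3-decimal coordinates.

solid 
facet normal -0.359 0.459 -0.813
outer loop
vertex -1.057 1.841 0.447
vertex -1.412 1.452 0.384
vertex -1.533 1.876 0.677
endloop
endfacet
facet normal 0.253 0.886 0.389
outer loop
vertex -1.057 1.841 0.447
vertex -1.533 1.876 0.677
vertex -0.334 0.918 2.079
endloop
endfacet
facet normal 0.254 0.886 0.388
outer loop
vertex -0.334 0.918 2.079
vertex -1.533 1.876 0.677
vertex -0.81 0.953 2.31
endloop
endfacet
facet normal 0.361 -0.458 0.812
outer loop
vertex -0.334 0.918 2.079
vertex -0.81 0.953 2.31
vertex -0.688 0.528 2.016
endloop
endfacet
facet normal -0.361 0.458 -0.812
outer loop
vertex -1.533 1.876 0.677
vertex -1.412 1.452 0.384
vertex -1.888 1.487 0.615
endloop
endfacet
facet normal -0.650 0.502 0.571
outer loop
vertex -1.533 1.876 0.677
vertex -1.888 1.487 0.615
vertex -0.81 0.953 2.31
endloop
endfacet
facet normal -0.651 0.500 0.571
outer loop
vertex -0.81 0.953 2.31
vertex -1.888 1.487 0.615
vertex -1.164 0.564 2.247
endloop
endfacet
facet normal 0.360 -0.459 0.813
outer loop
vertex -0.81 0.953 2.31
vertex -1.164 0.564 2.247
vertex -0.688 0.528 2.016
endloop
endfacet
facet normal -0.361 0.458 -0.812
outer loop
vertex -1.888 1.487 0.615
vertex -1.412 1.452 0.384
vertex -1.766 1.062 0.321
endloop
endfacet
facet normal -0.904 -0.386 0.183
outer loop
vertex -1.888 1.487 0.615
vertex -1.766 1.062 0.321
vertex -1.164 0.564 2.247
endloop
endfacet
facet normal -0.905 -0.384 0.183
outer loop
vertex -1.164 0.564 2.247
vertex -1.766 1.062 0.321
vertex -1.043 0.139 1.953
endloop
endfacet
facet normal 0.359 -0.460 0.812
outer loop
vertex -1.164 0.564 2.247
vertex -1.043 0.139 1.953
vertex -0.688 0.528 2.016
endloop
endfacet
facet normal -0.361 0.458 -0.812
outer loop
vertex -1.766 1.062 0.321
vertex -1.412 1.452 0.384
vertex -1.29 1.027 0.09
endloop
endfacet
facet normal -0.254 -0.886 -0.389
outer loop
vertex -1.766 1.062 0.321
vertex -1.29 1.027 0.09
vertex -1.043 0.139 1.953
endloop
endfacet
facet normal -0.253 -0.886 -0.389
outer loop
vertex -1.043 0.139 1.953
vertex -1.29 1.027 0.09
vertex -0.567 0.104 1.723
endloop
endfacet
facet normal 0.359 -0.459 0.813
outer loop
vertex -1.043 0.139 1.953
vertex -0.567 0.104 1.723
vertex -0.688 0.528 2.016
endloop
endfacet
facet normal -0.360 0.459 -0.813
outer loop
vertex -1.29 1.027 0.09
vertex -1.412 1.452 0.384
vertex -0.936 1.416 0.153
endloop
endfacet
facet normal 0.651 -0.500 -0.571
outer loop
vertex -1.29 1.027 0.09
vertex -0.936 1.416 0.153
vertex -0.567 0.104 1.723
endloop
endfacet
facet normal 0.649 -0.501 -0.572
outer loop
vertex -0.567 0.104 1.723
vertex -0.936 1.416 0.153
vertex -0.212 0.493 1.785
endloop
endfacet
facet normal 0.361 -0.458 0.812
outer loop
vertex -0.567 0.104 1.723
vertex -0.212 0.493 1.785
vertex -0.688 0.528 2.016
endloop
endfacet
facet normal -0.359 0.460 -0.812
outer loop
vertex -0.936 1.416 0.153
vertex -1.412 1.452 0.384
vertex -1.057 1.841 0.447
endloop
endfacet
facet normal 0.905 0.385 -0.184
outer loop
vertex -0.936 1.416 0.153
vertex -1.057 1.841 0.447
vertex -0.212 0.493 1.785
endloop
endfacet
facet normal 0.904 0.386 -0.182
outer loop
vertex -0.212 0.493 1.785
vertex -1.057 1.841 0.447
vertex -0.334 0.918 2.079
endloop
endfacet
facet normal 0.361 -0.458 0.812
outer loop
vertex -0.212 0.493 1.785
vertex -0.334 0.918 2.079
vertex -0.688 0.528 2.016
endloop
endfacet
facet normal -0.656 0.646 -0.391
outer loop
vertex -4.124 -1.161 4.594
vertex -2.69 0.11 4.29
vertex -3.859 -1.831 3.043
endloop
endfacet
facet normal -0.739 -0.655 0.157
outer loop
vertex -3.21 -2.47 3.43
vertex -4.124 -1.161 4.594
vertex -3.859 -1.831 3.043
endloop
endfacet
facet normal -0.656 0.646 -0.391
outer loop
vertex -3.859 -1.831 3.043
vertex -2.69 0.11 4.29
vertex -2.425 -0.56 2.739
endloop
endfacet
facet normal 0.155 -0.392 -0.907
outer loop
vertex -2.425 -0.56 2.739
vertex -3.21 -2.47 3.43
vertex -3.859 -1.831 3.043
endloop
endfacet
facet normal -0.155 0.392 0.907
outer loop
vertex -4.124 -1.161 4.594
vertex -2.041 -0.529 4.677
vertex -2.69 0.11 4.29
endloop
endfacet
facet normal -0.739 -0.655 0.157
outer loop
vertex -3.475 -1.8 4.981
vertex -4.124 -1.161 4.594
vertex -3.21 -2.47 3.43
endloop
endfacet
facet normal -0.155 0.392 0.907
outer loop
vertex -3.475 -1.8 4.981
vertex -2.041 -0.529 4.677
vertex -4.124 -1.161 4.594
endloop
endfacet
facet normal 0.739 0.655 -0.157
outer loop
vertex -2.69 0.11 4.29
vertex -2.041 -0.529 4.677
vertex -2.425 -0.56 2.739
endloop
endfacet
facet normal 0.155 -0.392 -0.907
outer loop
vertex -1.776 -1.199 3.126
vertex -3.21 -2.47 3.43
vertex -2.425 -0.56 2.739
endloop
endfacet
facet normal 0.739 0.655 -0.157
outer loop
vertex -2.425 -0.56 2.739
vertex -2.041 -0.529 4.677
vertex -1.776 -1.199 3.126
endloop
endfacet
facet normal 0.656 -0.646 0.391
outer loop
vertex -1.776 -1.199 3.126
vertex -3.475 -1.8 4.981
vertex -3.21 -2.47 3.43
endloop
endfacet
facet normal 0.656 -0.646 0.391
outer loop
vertex -2.041 -0.529 4.677
vertex -3.475 -1.8 4.981
vertex -1.776 -1.199 3.126
endloop
endfacet

endsolid


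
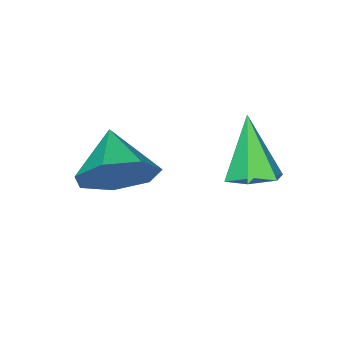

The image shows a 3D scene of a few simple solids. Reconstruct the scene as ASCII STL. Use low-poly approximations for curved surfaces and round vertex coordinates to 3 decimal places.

solid 
facet normal 0.269 0.375 -0.887
outer loop
vertex 2.504 4.008 1.503
vertex 2.013 3.736 1.239
vertex 1.964 4.31 1.467
endloop
endfacet
facet normal 0.302 0.626 0.719
outer loop
vertex 2.504 4.008 1.503
vertex 1.964 4.31 1.467
vertex 1.587 3.144 2.641
endloop
endfacet
facet normal 0.270 0.375 -0.887
outer loop
vertex 1.964 4.31 1.467
vertex 2.013 3.736 1.239
vertex 1.473 4.039 1.203
endloop
endfacet
facet normal -0.605 0.653 0.455
outer loop
vertex 1.964 4.31 1.467
vertex 1.473 4.039 1.203
vertex 1.587 3.144 2.641
endloop
endfacet
facet normal 0.270 0.375 -0.887
outer loop
vertex 1.473 4.039 1.203
vertex 2.013 3.736 1.239
vertex 1.523 3.464 0.975
endloop
endfacet
facet normal -0.995 -0.095 0.020
outer loop
vertex 1.473 4.039 1.203
vertex 1.523 3.464 0.975
vertex 1.587 3.144 2.641
endloop
endfacet
facet normal 0.271 0.373 -0.887
outer loop
vertex 1.523 3.464 0.975
vertex 2.013 3.736 1.239
vertex 2.062 3.161 1.012
endloop
endfacet
facet normal -0.477 -0.866 -0.148
outer loop
vertex 1.523 3.464 0.975
vertex 2.062 3.161 1.012
vertex 1.587 3.144 2.641
endloop
endfacet
facet normal 0.270 0.373 -0.887
outer loop
vertex 2.062 3.161 1.012
vertex 2.013 3.736 1.239
vertex 2.553 3.433 1.276
endloop
endfacet
facet normal 0.432 -0.894 0.117
outer loop
vertex 2.062 3.161 1.012
vertex 2.553 3.433 1.276
vertex 1.587 3.144 2.641
endloop
endfacet
facet normal 0.270 0.373 -0.887
outer loop
vertex 2.553 3.433 1.276
vertex 2.013 3.736 1.239
vertex 2.504 4.008 1.503
endloop
endfacet
facet normal 0.822 -0.147 0.550
outer loop
vertex 2.553 3.433 1.276
vertex 2.504 4.008 1.503
vertex 1.587 3.144 2.641
endloop
endfacet
facet normal 0.514 0.713 -0.477
outer loop
vertex 4.508 1.957 2.116
vertex 3.982 1.845 1.382
vertex 3.859 2.406 2.088
endloop
endfacet
facet normal -0.076 -0.048 0.996
outer loop
vertex 4.508 1.957 2.116
vertex 3.859 2.406 2.088
vertex 3.338 0.955 1.978
endloop
endfacet
facet normal 0.516 0.712 -0.476
outer loop
vertex 3.859 2.406 2.088
vertex 3.982 1.845 1.382
vertex 3.303 2.434 1.528
endloop
endfacet
facet normal -0.691 0.195 0.696
outer loop
vertex 3.859 2.406 2.088
vertex 3.303 2.434 1.528
vertex 3.338 0.955 1.978
endloop
endfacet
facet normal 0.515 0.712 -0.477
outer loop
vertex 3.303 2.434 1.528
vertex 3.982 1.845 1.382
vertex 3.258 2.018 0.858
endloop
endfacet
facet normal -0.998 -0.003 0.069
outer loop
vertex 3.303 2.434 1.528
vertex 3.258 2.018 0.858
vertex 3.338 0.955 1.978
endloop
endfacet
facet normal 0.515 0.712 -0.477
outer loop
vertex 3.258 2.018 0.858
vertex 3.982 1.845 1.382
vertex 3.758 1.472 0.583
endloop
endfacet
facet normal -0.766 -0.493 -0.413
outer loop
vertex 3.258 2.018 0.858
vertex 3.758 1.472 0.583
vertex 3.338 0.955 1.978
endloop
endfacet
facet normal 0.515 0.713 -0.477
outer loop
vertex 3.758 1.472 0.583
vertex 3.982 1.845 1.382
vertex 4.427 1.207 0.909
endloop
endfacet
facet normal -0.170 -0.906 -0.387
outer loop
vertex 3.758 1.472 0.583
vertex 4.427 1.207 0.909
vertex 3.338 0.955 1.978
endloop
endfacet
facet normal 0.515 0.713 -0.476
outer loop
vertex 4.427 1.207 0.909
vertex 3.982 1.845 1.382
vertex 4.76 1.423 1.592
endloop
endfacet
facet normal 0.341 -0.931 0.128
outer loop
vertex 4.427 1.207 0.909
vertex 4.76 1.423 1.592
vertex 3.338 0.955 1.978
endloop
endfacet
facet normal 0.515 0.712 -0.478
outer loop
vertex 4.76 1.423 1.592
vertex 3.982 1.845 1.382
vertex 4.508 1.957 2.116
endloop
endfacet
facet normal 0.382 -0.549 0.743
outer loop
vertex 4.76 1.423 1.592
vertex 4.508 1.957 2.116
vertex 3.338 0.955 1.978
endloop
endfacet

endsolid


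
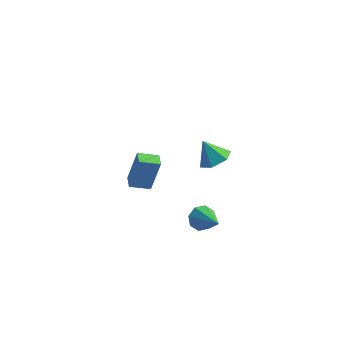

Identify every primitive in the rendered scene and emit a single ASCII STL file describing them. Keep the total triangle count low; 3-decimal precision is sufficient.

solid 
facet normal -0.495 0.671 -0.552
outer loop
vertex 3.88 -0.62 -3.419
vertex 3.245 -0.826 -3.1
vertex 3.765 -0.321 -2.953
endloop
endfacet
facet normal 0.962 0.265 0.067
outer loop
vertex 3.88 -0.62 -3.419
vertex 3.765 -0.321 -2.953
vertex 4.195 -2.114 -2.04
endloop
endfacet
facet normal -0.495 0.671 -0.552
outer loop
vertex 3.765 -0.321 -2.953
vertex 3.245 -0.826 -3.1
vertex 3.346 -0.317 -2.572
endloop
endfacet
facet normal 0.595 0.473 0.649
outer loop
vertex 3.765 -0.321 -2.953
vertex 3.346 -0.317 -2.572
vertex 4.195 -2.114 -2.04
endloop
endfacet
facet normal -0.494 0.671 -0.553
outer loop
vertex 3.346 -0.317 -2.572
vertex 3.245 -0.826 -3.1
vertex 2.867 -0.611 -2.501
endloop
endfacet
facet normal -0.025 0.273 0.962
outer loop
vertex 3.346 -0.317 -2.572
vertex 2.867 -0.611 -2.501
vertex 4.195 -2.114 -2.04
endloop
endfacet
facet normal -0.494 0.671 -0.553
outer loop
vertex 2.867 -0.611 -2.501
vertex 3.245 -0.826 -3.1
vertex 2.61 -1.031 -2.781
endloop
endfacet
facet normal -0.532 -0.219 0.818
outer loop
vertex 2.867 -0.611 -2.501
vertex 2.61 -1.031 -2.781
vertex 4.195 -2.114 -2.04
endloop
endfacet
facet normal -0.494 0.671 -0.553
outer loop
vertex 2.61 -1.031 -2.781
vertex 3.245 -0.826 -3.1
vertex 2.725 -1.331 -3.248
endloop
endfacet
facet normal -0.630 -0.715 0.304
outer loop
vertex 2.61 -1.031 -2.781
vertex 2.725 -1.331 -3.248
vertex 4.195 -2.114 -2.04
endloop
endfacet
facet normal -0.495 0.671 -0.552
outer loop
vertex 2.725 -1.331 -3.248
vertex 3.245 -0.826 -3.1
vertex 3.144 -1.335 -3.628
endloop
endfacet
facet normal -0.262 -0.924 -0.279
outer loop
vertex 2.725 -1.331 -3.248
vertex 3.144 -1.335 -3.628
vertex 4.195 -2.114 -2.04
endloop
endfacet
facet normal -0.495 0.671 -0.552
outer loop
vertex 3.144 -1.335 -3.628
vertex 3.245 -0.826 -3.1
vertex 3.623 -1.04 -3.699
endloop
endfacet
facet normal 0.358 -0.723 -0.591
outer loop
vertex 3.144 -1.335 -3.628
vertex 3.623 -1.04 -3.699
vertex 4.195 -2.114 -2.04
endloop
endfacet
facet normal -0.495 0.671 -0.552
outer loop
vertex 3.623 -1.04 -3.699
vertex 3.245 -0.826 -3.1
vertex 3.88 -0.62 -3.419
endloop
endfacet
facet normal 0.864 -0.231 -0.447
outer loop
vertex 3.623 -1.04 -3.699
vertex 3.88 -0.62 -3.419
vertex 4.195 -2.114 -2.04
endloop
endfacet
facet normal -0.939 -0.210 0.273
outer loop
vertex -0.364 2.787 -2.617
vertex -0.56 3.569 -2.69
vertex -0.849 2.488 -4.513
endloop
endfacet
facet normal 0.242 -0.966 0.090
outer loop
vertex 0.24 2.731 -4.83
vertex -0.364 2.787 -2.617
vertex -0.849 2.488 -4.513
endloop
endfacet
facet normal -0.939 -0.210 0.273
outer loop
vertex -0.849 2.488 -4.513
vertex -0.56 3.569 -2.69
vertex -1.045 3.27 -4.586
endloop
endfacet
facet normal -0.245 -0.151 -0.958
outer loop
vertex -1.045 3.27 -4.586
vertex 0.24 2.731 -4.83
vertex -0.849 2.488 -4.513
endloop
endfacet
facet normal 0.245 0.151 0.958
outer loop
vertex -0.364 2.787 -2.617
vertex 0.529 3.812 -3.007
vertex -0.56 3.569 -2.69
endloop
endfacet
facet normal 0.242 -0.966 0.090
outer loop
vertex 0.725 3.03 -2.934
vertex -0.364 2.787 -2.617
vertex 0.24 2.731 -4.83
endloop
endfacet
facet normal 0.245 0.151 0.958
outer loop
vertex 0.725 3.03 -2.934
vertex 0.529 3.812 -3.007
vertex -0.364 2.787 -2.617
endloop
endfacet
facet normal -0.242 0.966 -0.090
outer loop
vertex -0.56 3.569 -2.69
vertex 0.529 3.812 -3.007
vertex -1.045 3.27 -4.586
endloop
endfacet
facet normal -0.245 -0.151 -0.958
outer loop
vertex 0.044 3.513 -4.903
vertex 0.24 2.731 -4.83
vertex -1.045 3.27 -4.586
endloop
endfacet
facet normal -0.242 0.966 -0.090
outer loop
vertex -1.045 3.27 -4.586
vertex 0.529 3.812 -3.007
vertex 0.044 3.513 -4.903
endloop
endfacet
facet normal 0.939 0.210 -0.273
outer loop
vertex 0.044 3.513 -4.903
vertex 0.725 3.03 -2.934
vertex 0.24 2.731 -4.83
endloop
endfacet
facet normal 0.939 0.210 -0.273
outer loop
vertex 0.529 3.812 -3.007
vertex 0.725 3.03 -2.934
vertex 0.044 3.513 -4.903
endloop
endfacet
facet normal 0.507 -0.241 -0.827
outer loop
vertex 4.483 -1.67 2.753
vertex 3.904 -1.265 2.28
vertex 4.583 -0.845 2.574
endloop
endfacet
facet normal 0.488 0.128 0.863
outer loop
vertex 4.483 -1.67 2.753
vertex 4.583 -0.845 2.574
vertex 3.256 -0.955 3.34
endloop
endfacet
facet normal 0.508 -0.242 -0.827
outer loop
vertex 4.583 -0.845 2.574
vertex 3.904 -1.265 2.28
vertex 4.005 -0.44 2.101
endloop
endfacet
facet normal 0.206 0.853 0.479
outer loop
vertex 4.583 -0.845 2.574
vertex 4.005 -0.44 2.101
vertex 3.256 -0.955 3.34
endloop
endfacet
facet normal 0.507 -0.242 -0.828
outer loop
vertex 4.005 -0.44 2.101
vertex 3.904 -1.265 2.28
vertex 3.326 -0.86 1.808
endloop
endfacet
facet normal -0.535 0.845 0.028
outer loop
vertex 4.005 -0.44 2.101
vertex 3.326 -0.86 1.808
vertex 3.256 -0.955 3.34
endloop
endfacet
facet normal 0.507 -0.241 -0.828
outer loop
vertex 3.326 -0.86 1.808
vertex 3.904 -1.265 2.28
vertex 3.226 -1.684 1.987
endloop
endfacet
facet normal -0.993 0.112 -0.038
outer loop
vertex 3.326 -0.86 1.808
vertex 3.226 -1.684 1.987
vertex 3.256 -0.955 3.34
endloop
endfacet
facet normal 0.507 -0.242 -0.827
outer loop
vertex 3.226 -1.684 1.987
vertex 3.904 -1.265 2.28
vertex 3.804 -2.089 2.46
endloop
endfacet
facet normal -0.711 -0.612 0.345
outer loop
vertex 3.226 -1.684 1.987
vertex 3.804 -2.089 2.46
vertex 3.256 -0.955 3.34
endloop
endfacet
facet normal 0.507 -0.242 -0.827
outer loop
vertex 3.804 -2.089 2.46
vertex 3.904 -1.265 2.28
vertex 4.483 -1.67 2.753
endloop
endfacet
facet normal 0.029 -0.604 0.796
outer loop
vertex 3.804 -2.089 2.46
vertex 4.483 -1.67 2.753
vertex 3.256 -0.955 3.34
endloop
endfacet

endsolid


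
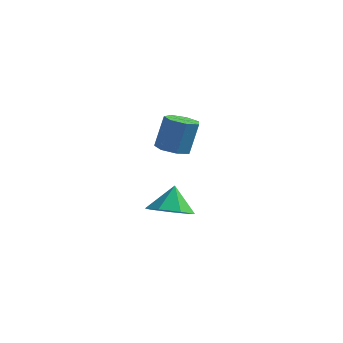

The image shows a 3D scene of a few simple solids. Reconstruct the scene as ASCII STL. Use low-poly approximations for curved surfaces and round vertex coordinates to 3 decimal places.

solid 
facet normal -0.147 -0.249 -0.957
outer loop
vertex 1.587 2.781 2.254
vertex 1.048 3.445 2.164
vertex 1.898 3.425 2.039
endloop
endfacet
facet normal 0.897 -0.441 -0.022
outer loop
vertex 1.587 2.781 2.254
vertex 1.898 3.425 2.039
vertex 1.852 3.232 3.987
endloop
endfacet
facet normal 0.897 -0.441 -0.023
outer loop
vertex 1.852 3.232 3.987
vertex 1.898 3.425 2.039
vertex 2.163 3.875 3.772
endloop
endfacet
facet normal 0.145 0.250 0.957
outer loop
vertex 1.852 3.232 3.987
vertex 2.163 3.875 3.772
vertex 1.312 3.895 3.896
endloop
endfacet
facet normal -0.147 -0.249 -0.957
outer loop
vertex 1.898 3.425 2.039
vertex 1.048 3.445 2.164
vertex 1.569 4.083 1.918
endloop
endfacet
facet normal 0.885 0.399 -0.239
outer loop
vertex 1.898 3.425 2.039
vertex 1.569 4.083 1.918
vertex 2.163 3.875 3.772
endloop
endfacet
facet normal 0.885 0.399 -0.239
outer loop
vertex 2.163 3.875 3.772
vertex 1.569 4.083 1.918
vertex 1.833 4.534 3.651
endloop
endfacet
facet normal 0.145 0.249 0.958
outer loop
vertex 2.163 3.875 3.772
vertex 1.833 4.534 3.651
vertex 1.312 3.895 3.896
endloop
endfacet
facet normal -0.146 -0.250 -0.957
outer loop
vertex 1.569 4.083 1.918
vertex 1.048 3.445 2.164
vertex 0.847 4.261 1.982
endloop
endfacet
facet normal 0.207 0.939 -0.276
outer loop
vertex 1.569 4.083 1.918
vertex 0.847 4.261 1.982
vertex 1.833 4.534 3.651
endloop
endfacet
facet normal 0.207 0.939 -0.276
outer loop
vertex 1.833 4.534 3.651
vertex 0.847 4.261 1.982
vertex 1.112 4.712 3.715
endloop
endfacet
facet normal 0.146 0.248 0.958
outer loop
vertex 1.833 4.534 3.651
vertex 1.112 4.712 3.715
vertex 1.312 3.895 3.896
endloop
endfacet
facet normal -0.146 -0.249 -0.957
outer loop
vertex 0.847 4.261 1.982
vertex 1.048 3.445 2.164
vertex 0.276 3.824 2.183
endloop
endfacet
facet normal -0.627 0.772 -0.105
outer loop
vertex 0.847 4.261 1.982
vertex 0.276 3.824 2.183
vertex 1.112 4.712 3.715
endloop
endfacet
facet normal -0.627 0.772 -0.105
outer loop
vertex 1.112 4.712 3.715
vertex 0.276 3.824 2.183
vertex 0.541 4.275 3.916
endloop
endfacet
facet normal 0.147 0.248 0.957
outer loop
vertex 1.112 4.712 3.715
vertex 0.541 4.275 3.916
vertex 1.312 3.895 3.896
endloop
endfacet
facet normal -0.146 -0.248 -0.958
outer loop
vertex 0.276 3.824 2.183
vertex 1.048 3.445 2.164
vertex 0.286 3.101 2.369
endloop
endfacet
facet normal -0.989 0.024 0.145
outer loop
vertex 0.276 3.824 2.183
vertex 0.286 3.101 2.369
vertex 0.541 4.275 3.916
endloop
endfacet
facet normal -0.989 0.024 0.145
outer loop
vertex 0.541 4.275 3.916
vertex 0.286 3.101 2.369
vertex 0.551 3.552 4.102
endloop
endfacet
facet normal 0.147 0.248 0.957
outer loop
vertex 0.541 4.275 3.916
vertex 0.551 3.552 4.102
vertex 1.312 3.895 3.896
endloop
endfacet
facet normal -0.145 -0.249 -0.958
outer loop
vertex 0.286 3.101 2.369
vertex 1.048 3.445 2.164
vertex 0.87 2.637 2.401
endloop
endfacet
facet normal -0.606 -0.743 0.286
outer loop
vertex 0.286 3.101 2.369
vertex 0.87 2.637 2.401
vertex 0.551 3.552 4.102
endloop
endfacet
facet normal -0.606 -0.743 0.286
outer loop
vertex 0.551 3.552 4.102
vertex 0.87 2.637 2.401
vertex 1.135 3.088 4.134
endloop
endfacet
facet normal 0.146 0.250 0.957
outer loop
vertex 0.551 3.552 4.102
vertex 1.135 3.088 4.134
vertex 1.312 3.895 3.896
endloop
endfacet
facet normal -0.146 -0.249 -0.957
outer loop
vertex 0.87 2.637 2.401
vertex 1.048 3.445 2.164
vertex 1.587 2.781 2.254
endloop
endfacet
facet normal 0.234 -0.949 0.211
outer loop
vertex 0.87 2.637 2.401
vertex 1.587 2.781 2.254
vertex 1.135 3.088 4.134
endloop
endfacet
facet normal 0.234 -0.949 0.211
outer loop
vertex 1.135 3.088 4.134
vertex 1.587 2.781 2.254
vertex 1.852 3.232 3.987
endloop
endfacet
facet normal 0.146 0.250 0.957
outer loop
vertex 1.135 3.088 4.134
vertex 1.852 3.232 3.987
vertex 1.312 3.895 3.896
endloop
endfacet
facet normal 0.087 -0.482 -0.872
outer loop
vertex 4.622 -1.486 0.979
vertex 3.551 -1.69 0.985
vertex 4.077 -0.834 0.564
endloop
endfacet
facet normal 0.617 0.719 0.319
outer loop
vertex 4.622 -1.486 0.979
vertex 4.077 -0.834 0.564
vertex 3.429 -1.01 2.215
endloop
endfacet
facet normal 0.087 -0.482 -0.872
outer loop
vertex 4.077 -0.834 0.564
vertex 3.551 -1.69 0.985
vertex 3.136 -0.826 0.466
endloop
endfacet
facet normal -0.002 0.994 0.105
outer loop
vertex 4.077 -0.834 0.564
vertex 3.136 -0.826 0.466
vertex 3.429 -1.01 2.215
endloop
endfacet
facet normal 0.086 -0.482 -0.872
outer loop
vertex 3.136 -0.826 0.466
vertex 3.551 -1.69 0.985
vertex 2.508 -1.469 0.76
endloop
endfacet
facet normal -0.659 0.729 0.187
outer loop
vertex 3.136 -0.826 0.466
vertex 2.508 -1.469 0.76
vertex 3.429 -1.01 2.215
endloop
endfacet
facet normal 0.086 -0.482 -0.872
outer loop
vertex 2.508 -1.469 0.76
vertex 3.551 -1.69 0.985
vertex 2.665 -2.278 1.223
endloop
endfacet
facet normal -0.856 0.122 0.503
outer loop
vertex 2.508 -1.469 0.76
vertex 2.665 -2.278 1.223
vertex 3.429 -1.01 2.215
endloop
endfacet
facet normal 0.086 -0.482 -0.872
outer loop
vertex 2.665 -2.278 1.223
vertex 3.551 -1.69 0.985
vertex 3.489 -2.645 1.507
endloop
endfacet
facet normal -0.446 -0.369 0.815
outer loop
vertex 2.665 -2.278 1.223
vertex 3.489 -2.645 1.507
vertex 3.429 -1.01 2.215
endloop
endfacet
facet normal 0.087 -0.482 -0.872
outer loop
vertex 3.489 -2.645 1.507
vertex 3.551 -1.69 0.985
vertex 4.36 -2.292 1.399
endloop
endfacet
facet normal 0.262 -0.375 0.889
outer loop
vertex 3.489 -2.645 1.507
vertex 4.36 -2.292 1.399
vertex 3.429 -1.01 2.215
endloop
endfacet
facet normal 0.087 -0.482 -0.872
outer loop
vertex 4.36 -2.292 1.399
vertex 3.551 -1.69 0.985
vertex 4.622 -1.486 0.979
endloop
endfacet
facet normal 0.736 0.109 0.668
outer loop
vertex 4.36 -2.292 1.399
vertex 4.622 -1.486 0.979
vertex 3.429 -1.01 2.215
endloop
endfacet

endsolid


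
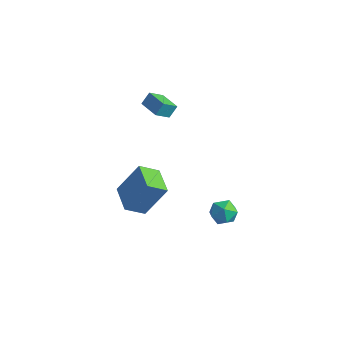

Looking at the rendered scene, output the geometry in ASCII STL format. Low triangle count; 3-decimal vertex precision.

solid 
facet normal -0.983 0.039 0.177
outer loop
vertex 3.077 -1.806 -2.236
vertex 3.231 -1.691 -1.407
vertex 3.164 -1.018 -1.925
endloop
endfacet
facet normal -0.833 0.280 -0.476
outer loop
vertex 3.077 -1.806 -2.236
vertex 3.164 -1.018 -1.925
vertex 3.521 -1.223 -2.67
endloop
endfacet
facet normal -0.500 -0.239 -0.833
outer loop
vertex 3.077 -1.806 -2.236
vertex 3.521 -1.223 -2.67
vertex 3.809 -2.023 -2.613
endloop
endfacet
facet normal -0.443 -0.803 -0.399
outer loop
vertex 3.077 -1.806 -2.236
vertex 3.809 -2.023 -2.613
vertex 3.63 -2.312 -1.832
endloop
endfacet
facet normal -0.742 -0.631 0.225
outer loop
vertex 3.077 -1.806 -2.236
vertex 3.63 -2.312 -1.832
vertex 3.231 -1.691 -1.407
endloop
endfacet
facet normal -0.380 0.829 -0.410
outer loop
vertex 3.521 -1.223 -2.67
vertex 3.164 -1.018 -1.925
vertex 3.95 -0.748 -2.108
endloop
endfacet
facet normal -0.624 0.436 0.648
outer loop
vertex 3.164 -1.018 -1.925
vertex 3.231 -1.691 -1.407
vertex 3.771 -1.037 -1.327
endloop
endfacet
facet normal -0.234 -0.647 0.726
outer loop
vertex 3.231 -1.691 -1.407
vertex 3.63 -2.312 -1.832
vertex 4.059 -1.837 -1.27
endloop
endfacet
facet normal 0.251 -0.925 -0.285
outer loop
vertex 3.63 -2.312 -1.832
vertex 3.809 -2.023 -2.613
vertex 4.416 -2.042 -2.015
endloop
endfacet
facet normal 0.161 -0.012 -0.987
outer loop
vertex 3.809 -2.023 -2.613
vertex 3.521 -1.223 -2.67
vertex 4.349 -1.369 -2.533
endloop
endfacet
facet normal 0.443 0.803 0.399
outer loop
vertex 4.503 -1.254 -1.704
vertex 3.95 -0.748 -2.108
vertex 3.771 -1.037 -1.327
endloop
endfacet
facet normal 0.500 0.239 0.833
outer loop
vertex 4.503 -1.254 -1.704
vertex 3.771 -1.037 -1.327
vertex 4.059 -1.837 -1.27
endloop
endfacet
facet normal 0.833 -0.280 0.476
outer loop
vertex 4.503 -1.254 -1.704
vertex 4.059 -1.837 -1.27
vertex 4.416 -2.042 -2.015
endloop
endfacet
facet normal 0.983 -0.039 -0.177
outer loop
vertex 4.503 -1.254 -1.704
vertex 4.416 -2.042 -2.015
vertex 4.349 -1.369 -2.533
endloop
endfacet
facet normal 0.742 0.631 -0.225
outer loop
vertex 4.503 -1.254 -1.704
vertex 4.349 -1.369 -2.533
vertex 3.95 -0.748 -2.108
endloop
endfacet
facet normal -0.251 0.925 0.285
outer loop
vertex 3.771 -1.037 -1.327
vertex 3.95 -0.748 -2.108
vertex 3.164 -1.018 -1.925
endloop
endfacet
facet normal -0.161 0.012 0.987
outer loop
vertex 4.059 -1.837 -1.27
vertex 3.771 -1.037 -1.327
vertex 3.231 -1.691 -1.407
endloop
endfacet
facet normal 0.380 -0.829 0.410
outer loop
vertex 4.416 -2.042 -2.015
vertex 4.059 -1.837 -1.27
vertex 3.63 -2.312 -1.832
endloop
endfacet
facet normal 0.624 -0.436 -0.648
outer loop
vertex 4.349 -1.369 -2.533
vertex 4.416 -2.042 -2.015
vertex 3.809 -2.023 -2.613
endloop
endfacet
facet normal 0.234 0.647 -0.726
outer loop
vertex 3.95 -0.748 -2.108
vertex 4.349 -1.369 -2.533
vertex 3.521 -1.223 -2.67
endloop
endfacet
facet normal -0.343 -0.444 -0.828
outer loop
vertex -0.265 -4.68 -1.933
vertex -1.657 -3.723 -1.87
vertex 0.336 -3.756 -2.678
endloop
endfacet
facet normal 0.824 -0.566 -0.038
outer loop
vertex 1.077 -2.797 -0.89
vertex -0.265 -4.68 -1.933
vertex 0.336 -3.756 -2.678
endloop
endfacet
facet normal -0.343 -0.444 -0.828
outer loop
vertex 0.336 -3.756 -2.678
vertex -1.657 -3.723 -1.87
vertex -1.056 -2.799 -2.615
endloop
endfacet
facet normal 0.452 0.694 -0.560
outer loop
vertex -1.056 -2.799 -2.615
vertex 1.077 -2.797 -0.89
vertex 0.336 -3.756 -2.678
endloop
endfacet
facet normal -0.452 -0.694 0.560
outer loop
vertex -0.265 -4.68 -1.933
vertex -0.916 -2.764 -0.082
vertex -1.657 -3.723 -1.87
endloop
endfacet
facet normal 0.824 -0.566 -0.038
outer loop
vertex 0.476 -3.721 -0.145
vertex -0.265 -4.68 -1.933
vertex 1.077 -2.797 -0.89
endloop
endfacet
facet normal -0.452 -0.694 0.560
outer loop
vertex 0.476 -3.721 -0.145
vertex -0.916 -2.764 -0.082
vertex -0.265 -4.68 -1.933
endloop
endfacet
facet normal -0.824 0.566 0.038
outer loop
vertex -1.657 -3.723 -1.87
vertex -0.916 -2.764 -0.082
vertex -1.056 -2.799 -2.615
endloop
endfacet
facet normal 0.452 0.694 -0.560
outer loop
vertex -0.315 -1.84 -0.827
vertex 1.077 -2.797 -0.89
vertex -1.056 -2.799 -2.615
endloop
endfacet
facet normal -0.824 0.566 0.038
outer loop
vertex -1.056 -2.799 -2.615
vertex -0.916 -2.764 -0.082
vertex -0.315 -1.84 -0.827
endloop
endfacet
facet normal 0.343 0.444 0.828
outer loop
vertex -0.315 -1.84 -0.827
vertex 0.476 -3.721 -0.145
vertex 1.077 -2.797 -0.89
endloop
endfacet
facet normal 0.343 0.444 0.828
outer loop
vertex -0.916 -2.764 -0.082
vertex 0.476 -3.721 -0.145
vertex -0.315 -1.84 -0.827
endloop
endfacet
facet normal -0.971 0.237 -0.011
outer loop
vertex -4.374 1.428 0.031
vertex -4.253 1.956 0.698
vertex -4.149 2.316 -0.713
endloop
endfacet
facet normal -0.141 -0.615 -0.776
outer loop
vertex -2.867 2.004 -0.698
vertex -4.374 1.428 0.031
vertex -4.149 2.316 -0.713
endloop
endfacet
facet normal -0.971 0.237 -0.011
outer loop
vertex -4.149 2.316 -0.713
vertex -4.253 1.956 0.698
vertex -4.028 2.844 -0.045
endloop
endfacet
facet normal 0.191 0.753 -0.630
outer loop
vertex -4.028 2.844 -0.045
vertex -2.867 2.004 -0.698
vertex -4.149 2.316 -0.713
endloop
endfacet
facet normal -0.191 -0.753 0.630
outer loop
vertex -4.374 1.428 0.031
vertex -2.971 1.644 0.713
vertex -4.253 1.956 0.698
endloop
endfacet
facet normal -0.141 -0.614 -0.777
outer loop
vertex -3.092 1.116 0.045
vertex -4.374 1.428 0.031
vertex -2.867 2.004 -0.698
endloop
endfacet
facet normal -0.190 -0.753 0.630
outer loop
vertex -3.092 1.116 0.045
vertex -2.971 1.644 0.713
vertex -4.374 1.428 0.031
endloop
endfacet
facet normal 0.140 0.614 0.777
outer loop
vertex -4.253 1.956 0.698
vertex -2.971 1.644 0.713
vertex -4.028 2.844 -0.045
endloop
endfacet
facet normal 0.190 0.753 -0.630
outer loop
vertex -2.746 2.532 -0.031
vertex -2.867 2.004 -0.698
vertex -4.028 2.844 -0.045
endloop
endfacet
facet normal 0.141 0.615 0.776
outer loop
vertex -4.028 2.844 -0.045
vertex -2.971 1.644 0.713
vertex -2.746 2.532 -0.031
endloop
endfacet
facet normal 0.971 -0.237 0.011
outer loop
vertex -2.746 2.532 -0.031
vertex -3.092 1.116 0.045
vertex -2.867 2.004 -0.698
endloop
endfacet
facet normal 0.971 -0.237 0.011
outer loop
vertex -2.971 1.644 0.713
vertex -3.092 1.116 0.045
vertex -2.746 2.532 -0.031
endloop
endfacet

endsolid


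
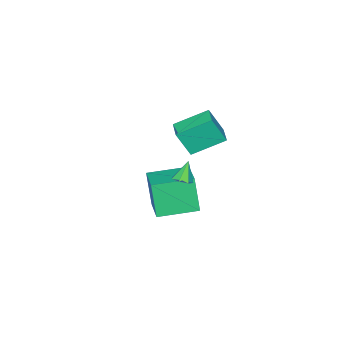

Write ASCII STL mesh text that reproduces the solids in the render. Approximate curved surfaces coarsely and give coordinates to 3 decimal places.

solid 
facet normal -0.654 0.615 0.441
outer loop
vertex 1.27 1.524 4.19
vertex 2.041 2.29 4.265
vertex 0.849 2.084 2.785
endloop
endfacet
facet normal -0.707 -0.704 -0.069
outer loop
vertex 2.079 0.93 1.955
vertex 1.27 1.524 4.19
vertex 0.849 2.084 2.785
endloop
endfacet
facet normal -0.654 0.614 0.441
outer loop
vertex 0.849 2.084 2.785
vertex 2.041 2.29 4.265
vertex 1.62 2.851 2.86
endloop
endfacet
facet normal -0.268 0.357 -0.895
outer loop
vertex 1.62 2.851 2.86
vertex 2.079 0.93 1.955
vertex 0.849 2.084 2.785
endloop
endfacet
facet normal 0.268 -0.358 0.895
outer loop
vertex 1.27 1.524 4.19
vertex 3.271 1.136 3.435
vertex 2.041 2.29 4.265
endloop
endfacet
facet normal -0.707 -0.704 -0.069
outer loop
vertex 2.5 0.369 3.36
vertex 1.27 1.524 4.19
vertex 2.079 0.93 1.955
endloop
endfacet
facet normal 0.268 -0.357 0.895
outer loop
vertex 2.5 0.369 3.36
vertex 3.271 1.136 3.435
vertex 1.27 1.524 4.19
endloop
endfacet
facet normal 0.707 0.704 0.069
outer loop
vertex 2.041 2.29 4.265
vertex 3.271 1.136 3.435
vertex 1.62 2.851 2.86
endloop
endfacet
facet normal -0.268 0.357 -0.895
outer loop
vertex 2.85 1.696 2.03
vertex 2.079 0.93 1.955
vertex 1.62 2.851 2.86
endloop
endfacet
facet normal 0.707 0.704 0.069
outer loop
vertex 1.62 2.851 2.86
vertex 3.271 1.136 3.435
vertex 2.85 1.696 2.03
endloop
endfacet
facet normal 0.654 -0.615 -0.441
outer loop
vertex 2.85 1.696 2.03
vertex 2.5 0.369 3.36
vertex 2.079 0.93 1.955
endloop
endfacet
facet normal 0.654 -0.614 -0.441
outer loop
vertex 3.271 1.136 3.435
vertex 2.5 0.369 3.36
vertex 2.85 1.696 2.03
endloop
endfacet
facet normal 0.496 0.061 -0.866
outer loop
vertex 4.64 2.382 1.568
vertex 4.203 2.235 1.307
vertex 4.364 2.724 1.434
endloop
endfacet
facet normal 0.386 0.589 0.710
outer loop
vertex 4.64 2.382 1.568
vertex 4.364 2.724 1.434
vertex 3.637 2.165 2.293
endloop
endfacet
facet normal 0.497 0.061 -0.865
outer loop
vertex 4.364 2.724 1.434
vertex 4.203 2.235 1.307
vertex 3.967 2.698 1.204
endloop
endfacet
facet normal -0.266 0.895 0.358
outer loop
vertex 4.364 2.724 1.434
vertex 3.967 2.698 1.204
vertex 3.637 2.165 2.293
endloop
endfacet
facet normal 0.498 0.061 -0.865
outer loop
vertex 3.967 2.698 1.204
vertex 4.203 2.235 1.307
vertex 3.747 2.324 1.051
endloop
endfacet
facet normal -0.860 0.510 -0.011
outer loop
vertex 3.967 2.698 1.204
vertex 3.747 2.324 1.051
vertex 3.637 2.165 2.293
endloop
endfacet
facet normal 0.498 0.061 -0.865
outer loop
vertex 3.747 2.324 1.051
vertex 4.203 2.235 1.307
vertex 3.871 1.883 1.091
endloop
endfacet
facet normal -0.953 -0.279 -0.120
outer loop
vertex 3.747 2.324 1.051
vertex 3.871 1.883 1.091
vertex 3.637 2.165 2.293
endloop
endfacet
facet normal 0.497 0.062 -0.866
outer loop
vertex 3.871 1.883 1.091
vertex 4.203 2.235 1.307
vertex 4.245 1.707 1.293
endloop
endfacet
facet normal -0.472 -0.874 0.113
outer loop
vertex 3.871 1.883 1.091
vertex 4.245 1.707 1.293
vertex 3.637 2.165 2.293
endloop
endfacet
facet normal 0.495 0.062 -0.867
outer loop
vertex 4.245 1.707 1.293
vertex 4.203 2.235 1.307
vertex 4.588 1.929 1.505
endloop
endfacet
facet normal 0.220 -0.830 0.513
outer loop
vertex 4.245 1.707 1.293
vertex 4.588 1.929 1.505
vertex 3.637 2.165 2.293
endloop
endfacet
facet normal 0.496 0.064 -0.866
outer loop
vertex 4.588 1.929 1.505
vertex 4.203 2.235 1.307
vertex 4.64 2.382 1.568
endloop
endfacet
facet normal 0.601 -0.177 0.779
outer loop
vertex 4.588 1.929 1.505
vertex 4.64 2.382 1.568
vertex 3.637 2.165 2.293
endloop
endfacet
facet normal -0.663 -0.693 -0.282
outer loop
vertex 1.79 -1.849 -1.731
vertex 0.227 -0.429 -1.548
vertex 2.054 -1.308 -3.68
endloop
endfacet
facet normal 0.738 -0.670 -0.086
outer loop
vertex 3.293 -0.011 -3.152
vertex 1.79 -1.849 -1.731
vertex 2.054 -1.308 -3.68
endloop
endfacet
facet normal -0.663 -0.694 -0.282
outer loop
vertex 2.054 -1.308 -3.68
vertex 0.227 -0.429 -1.548
vertex 0.49 0.112 -3.497
endloop
endfacet
facet normal 0.129 0.265 -0.955
outer loop
vertex 0.49 0.112 -3.497
vertex 3.293 -0.011 -3.152
vertex 2.054 -1.308 -3.68
endloop
endfacet
facet normal -0.129 -0.265 0.955
outer loop
vertex 1.79 -1.849 -1.731
vertex 1.466 0.868 -1.02
vertex 0.227 -0.429 -1.548
endloop
endfacet
facet normal 0.737 -0.670 -0.086
outer loop
vertex 3.03 -0.552 -1.203
vertex 1.79 -1.849 -1.731
vertex 3.293 -0.011 -3.152
endloop
endfacet
facet normal -0.129 -0.265 0.955
outer loop
vertex 3.03 -0.552 -1.203
vertex 1.466 0.868 -1.02
vertex 1.79 -1.849 -1.731
endloop
endfacet
facet normal -0.738 0.670 0.086
outer loop
vertex 0.227 -0.429 -1.548
vertex 1.466 0.868 -1.02
vertex 0.49 0.112 -3.497
endloop
endfacet
facet normal 0.129 0.265 -0.955
outer loop
vertex 1.73 1.409 -2.969
vertex 3.293 -0.011 -3.152
vertex 0.49 0.112 -3.497
endloop
endfacet
facet normal -0.737 0.670 0.086
outer loop
vertex 0.49 0.112 -3.497
vertex 1.466 0.868 -1.02
vertex 1.73 1.409 -2.969
endloop
endfacet
facet normal 0.663 0.693 0.282
outer loop
vertex 1.73 1.409 -2.969
vertex 3.03 -0.552 -1.203
vertex 3.293 -0.011 -3.152
endloop
endfacet
facet normal 0.663 0.694 0.282
outer loop
vertex 1.466 0.868 -1.02
vertex 3.03 -0.552 -1.203
vertex 1.73 1.409 -2.969
endloop
endfacet

endsolid


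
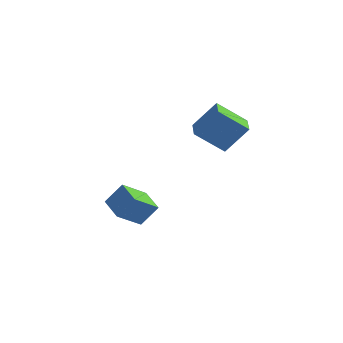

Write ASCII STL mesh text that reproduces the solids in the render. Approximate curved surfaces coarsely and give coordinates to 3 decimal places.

solid 
facet normal -0.568 -0.313 -0.761
outer loop
vertex -0.411 -2.294 2.431
vertex -0.768 -1.136 2.222
vertex 1.275 -2.021 1.06
endloop
endfacet
facet normal 0.291 -0.942 0.170
outer loop
vertex 2.468 -1.364 2.658
vertex -0.411 -2.294 2.431
vertex 1.275 -2.021 1.06
endloop
endfacet
facet normal -0.568 -0.313 -0.761
outer loop
vertex 1.275 -2.021 1.06
vertex -0.768 -1.136 2.222
vertex 0.918 -0.863 0.851
endloop
endfacet
facet normal 0.770 0.124 -0.626
outer loop
vertex 0.918 -0.863 0.851
vertex 2.468 -1.364 2.658
vertex 1.275 -2.021 1.06
endloop
endfacet
facet normal -0.770 -0.124 0.626
outer loop
vertex -0.411 -2.294 2.431
vertex 0.425 -0.479 3.82
vertex -0.768 -1.136 2.222
endloop
endfacet
facet normal 0.291 -0.942 0.170
outer loop
vertex 0.782 -1.637 4.029
vertex -0.411 -2.294 2.431
vertex 2.468 -1.364 2.658
endloop
endfacet
facet normal -0.770 -0.124 0.626
outer loop
vertex 0.782 -1.637 4.029
vertex 0.425 -0.479 3.82
vertex -0.411 -2.294 2.431
endloop
endfacet
facet normal -0.291 0.942 -0.170
outer loop
vertex -0.768 -1.136 2.222
vertex 0.425 -0.479 3.82
vertex 0.918 -0.863 0.851
endloop
endfacet
facet normal 0.770 0.124 -0.626
outer loop
vertex 2.111 -0.206 2.449
vertex 2.468 -1.364 2.658
vertex 0.918 -0.863 0.851
endloop
endfacet
facet normal -0.291 0.942 -0.170
outer loop
vertex 0.918 -0.863 0.851
vertex 0.425 -0.479 3.82
vertex 2.111 -0.206 2.449
endloop
endfacet
facet normal 0.568 0.313 0.761
outer loop
vertex 2.111 -0.206 2.449
vertex 0.782 -1.637 4.029
vertex 2.468 -1.364 2.658
endloop
endfacet
facet normal 0.568 0.313 0.761
outer loop
vertex 0.425 -0.479 3.82
vertex 0.782 -1.637 4.029
vertex 2.111 -0.206 2.449
endloop
endfacet
facet normal -0.544 -0.415 -0.729
outer loop
vertex -4.281 -4.325 -3.831
vertex -5.309 -3.156 -3.729
vertex -3.201 -3.251 -5.248
endloop
endfacet
facet normal 0.659 -0.749 -0.066
outer loop
vertex -2.351 -2.604 -4.111
vertex -4.281 -4.325 -3.831
vertex -3.201 -3.251 -5.248
endloop
endfacet
facet normal -0.544 -0.415 -0.729
outer loop
vertex -3.201 -3.251 -5.248
vertex -5.309 -3.156 -3.729
vertex -4.229 -2.082 -5.146
endloop
endfacet
facet normal 0.519 0.516 -0.682
outer loop
vertex -4.229 -2.082 -5.146
vertex -2.351 -2.604 -4.111
vertex -3.201 -3.251 -5.248
endloop
endfacet
facet normal -0.519 -0.516 0.682
outer loop
vertex -4.281 -4.325 -3.831
vertex -4.459 -2.509 -2.592
vertex -5.309 -3.156 -3.729
endloop
endfacet
facet normal 0.659 -0.749 -0.066
outer loop
vertex -3.431 -3.678 -2.694
vertex -4.281 -4.325 -3.831
vertex -2.351 -2.604 -4.111
endloop
endfacet
facet normal -0.519 -0.516 0.682
outer loop
vertex -3.431 -3.678 -2.694
vertex -4.459 -2.509 -2.592
vertex -4.281 -4.325 -3.831
endloop
endfacet
facet normal -0.659 0.749 0.066
outer loop
vertex -5.309 -3.156 -3.729
vertex -4.459 -2.509 -2.592
vertex -4.229 -2.082 -5.146
endloop
endfacet
facet normal 0.519 0.516 -0.682
outer loop
vertex -3.379 -1.435 -4.009
vertex -2.351 -2.604 -4.111
vertex -4.229 -2.082 -5.146
endloop
endfacet
facet normal -0.659 0.749 0.066
outer loop
vertex -4.229 -2.082 -5.146
vertex -4.459 -2.509 -2.592
vertex -3.379 -1.435 -4.009
endloop
endfacet
facet normal 0.544 0.415 0.729
outer loop
vertex -3.379 -1.435 -4.009
vertex -3.431 -3.678 -2.694
vertex -2.351 -2.604 -4.111
endloop
endfacet
facet normal 0.544 0.415 0.729
outer loop
vertex -4.459 -2.509 -2.592
vertex -3.431 -3.678 -2.694
vertex -3.379 -1.435 -4.009
endloop
endfacet

endsolid
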